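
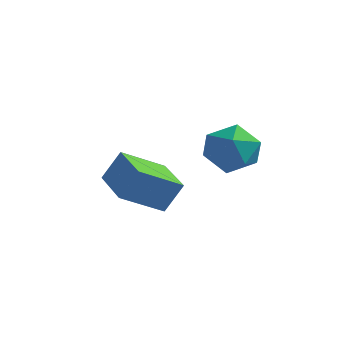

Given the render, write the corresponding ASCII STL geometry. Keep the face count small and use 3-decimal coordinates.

solid 
facet normal -0.585 0.120 0.802
outer loop
vertex 2.163 2.324 -1.323
vertex 2.364 1.228 -1.012
vertex 3.057 2.074 -0.633
endloop
endfacet
facet normal -0.273 0.736 0.620
outer loop
vertex 2.163 2.324 -1.323
vertex 3.057 2.074 -0.633
vertex 3.185 2.842 -1.488
endloop
endfacet
facet normal -0.458 0.887 -0.053
outer loop
vertex 2.163 2.324 -1.323
vertex 3.185 2.842 -1.488
vertex 2.571 2.471 -2.396
endloop
endfacet
facet normal -0.886 0.366 -0.287
outer loop
vertex 2.163 2.324 -1.323
vertex 2.571 2.471 -2.396
vertex 2.064 1.474 -2.101
endloop
endfacet
facet normal -0.964 -0.108 0.241
outer loop
vertex 2.163 2.324 -1.323
vertex 2.064 1.474 -2.101
vertex 2.364 1.228 -1.012
endloop
endfacet
facet normal 0.434 0.637 0.637
outer loop
vertex 3.185 2.842 -1.488
vertex 3.057 2.074 -0.633
vertex 4.016 2.066 -1.279
endloop
endfacet
facet normal -0.072 -0.358 0.931
outer loop
vertex 3.057 2.074 -0.633
vertex 2.364 1.228 -1.012
vertex 3.509 1.069 -0.984
endloop
endfacet
facet normal -0.686 -0.728 0.025
outer loop
vertex 2.364 1.228 -1.012
vertex 2.064 1.474 -2.101
vertex 2.895 0.698 -1.892
endloop
endfacet
facet normal -0.558 0.039 -0.829
outer loop
vertex 2.064 1.474 -2.101
vertex 2.571 2.471 -2.396
vertex 3.023 1.466 -2.747
endloop
endfacet
facet normal 0.134 0.883 -0.451
outer loop
vertex 2.571 2.471 -2.396
vertex 3.185 2.842 -1.488
vertex 3.716 2.312 -2.368
endloop
endfacet
facet normal 0.886 -0.366 0.287
outer loop
vertex 3.917 1.216 -2.057
vertex 4.016 2.066 -1.279
vertex 3.509 1.069 -0.984
endloop
endfacet
facet normal 0.458 -0.887 0.053
outer loop
vertex 3.917 1.216 -2.057
vertex 3.509 1.069 -0.984
vertex 2.895 0.698 -1.892
endloop
endfacet
facet normal 0.273 -0.736 -0.620
outer loop
vertex 3.917 1.216 -2.057
vertex 2.895 0.698 -1.892
vertex 3.023 1.466 -2.747
endloop
endfacet
facet normal 0.585 -0.120 -0.802
outer loop
vertex 3.917 1.216 -2.057
vertex 3.023 1.466 -2.747
vertex 3.716 2.312 -2.368
endloop
endfacet
facet normal 0.964 0.108 -0.241
outer loop
vertex 3.917 1.216 -2.057
vertex 3.716 2.312 -2.368
vertex 4.016 2.066 -1.279
endloop
endfacet
facet normal 0.558 -0.039 0.829
outer loop
vertex 3.509 1.069 -0.984
vertex 4.016 2.066 -1.279
vertex 3.057 2.074 -0.633
endloop
endfacet
facet normal -0.134 -0.883 0.451
outer loop
vertex 2.895 0.698 -1.892
vertex 3.509 1.069 -0.984
vertex 2.364 1.228 -1.012
endloop
endfacet
facet normal -0.434 -0.637 -0.637
outer loop
vertex 3.023 1.466 -2.747
vertex 2.895 0.698 -1.892
vertex 2.064 1.474 -2.101
endloop
endfacet
facet normal 0.072 0.358 -0.931
outer loop
vertex 3.716 2.312 -2.368
vertex 3.023 1.466 -2.747
vertex 2.571 2.471 -2.396
endloop
endfacet
facet normal 0.686 0.728 -0.025
outer loop
vertex 4.016 2.066 -1.279
vertex 3.716 2.312 -2.368
vertex 3.185 2.842 -1.488
endloop
endfacet
facet normal -0.797 0.595 0.103
outer loop
vertex -1.278 1.275 -2.589
vertex -0.348 2.68 -3.51
vertex -1.779 0.813 -3.8
endloop
endfacet
facet normal -0.484 -0.732 0.479
outer loop
vertex -0.152 -0.4 -4.01
vertex -1.278 1.275 -2.589
vertex -1.779 0.813 -3.8
endloop
endfacet
facet normal -0.797 0.595 0.103
outer loop
vertex -1.779 0.813 -3.8
vertex -0.348 2.68 -3.51
vertex -0.849 2.218 -4.721
endloop
endfacet
facet normal -0.360 -0.333 -0.871
outer loop
vertex -0.849 2.218 -4.721
vertex -0.152 -0.4 -4.01
vertex -1.779 0.813 -3.8
endloop
endfacet
facet normal 0.360 0.333 0.871
outer loop
vertex -1.278 1.275 -2.589
vertex 1.279 1.467 -3.72
vertex -0.348 2.68 -3.51
endloop
endfacet
facet normal -0.484 -0.732 0.479
outer loop
vertex 0.349 0.062 -2.799
vertex -1.278 1.275 -2.589
vertex -0.152 -0.4 -4.01
endloop
endfacet
facet normal 0.360 0.333 0.871
outer loop
vertex 0.349 0.062 -2.799
vertex 1.279 1.467 -3.72
vertex -1.278 1.275 -2.589
endloop
endfacet
facet normal 0.484 0.732 -0.479
outer loop
vertex -0.348 2.68 -3.51
vertex 1.279 1.467 -3.72
vertex -0.849 2.218 -4.721
endloop
endfacet
facet normal -0.360 -0.333 -0.871
outer loop
vertex 0.778 1.005 -4.931
vertex -0.152 -0.4 -4.01
vertex -0.849 2.218 -4.721
endloop
endfacet
facet normal 0.484 0.732 -0.479
outer loop
vertex -0.849 2.218 -4.721
vertex 1.279 1.467 -3.72
vertex 0.778 1.005 -4.931
endloop
endfacet
facet normal 0.797 -0.595 -0.103
outer loop
vertex 0.778 1.005 -4.931
vertex 0.349 0.062 -2.799
vertex -0.152 -0.4 -4.01
endloop
endfacet
facet normal 0.797 -0.595 -0.103
outer loop
vertex 1.279 1.467 -3.72
vertex 0.349 0.062 -2.799
vertex 0.778 1.005 -4.931
endloop
endfacet

endsolid


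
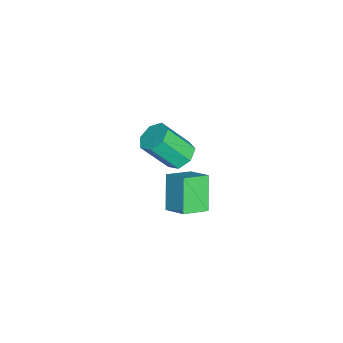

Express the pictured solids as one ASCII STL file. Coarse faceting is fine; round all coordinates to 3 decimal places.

solid 
facet normal -0.115 0.611 -0.783
outer loop
vertex -0.26 2.798 1.569
vertex -0.64 3.252 1.979
vertex 0.071 3.238 1.864
endloop
endfacet
facet normal 0.840 -0.361 -0.405
outer loop
vertex -0.26 2.798 1.569
vertex 0.071 3.238 1.864
vertex -0.06 1.734 2.931
endloop
endfacet
facet normal 0.841 -0.360 -0.405
outer loop
vertex -0.06 1.734 2.931
vertex 0.071 3.238 1.864
vertex 0.271 2.175 3.226
endloop
endfacet
facet normal 0.116 -0.611 0.783
outer loop
vertex -0.06 1.734 2.931
vertex 0.271 2.175 3.226
vertex -0.44 2.188 3.341
endloop
endfacet
facet normal -0.115 0.610 -0.784
outer loop
vertex 0.071 3.238 1.864
vertex -0.64 3.252 1.979
vertex -0.134 3.689 2.245
endloop
endfacet
facet normal 0.938 0.327 0.117
outer loop
vertex 0.071 3.238 1.864
vertex -0.134 3.689 2.245
vertex 0.271 2.175 3.226
endloop
endfacet
facet normal 0.938 0.327 0.118
outer loop
vertex 0.271 2.175 3.226
vertex -0.134 3.689 2.245
vertex 0.066 2.625 3.608
endloop
endfacet
facet normal 0.115 -0.612 0.783
outer loop
vertex 0.271 2.175 3.226
vertex 0.066 2.625 3.608
vertex -0.44 2.188 3.341
endloop
endfacet
facet normal -0.116 0.611 -0.783
outer loop
vertex -0.134 3.689 2.245
vertex -0.64 3.252 1.979
vertex -0.719 3.81 2.426
endloop
endfacet
facet normal 0.329 0.767 0.551
outer loop
vertex -0.134 3.689 2.245
vertex -0.719 3.81 2.426
vertex 0.066 2.625 3.608
endloop
endfacet
facet normal 0.330 0.767 0.550
outer loop
vertex 0.066 2.625 3.608
vertex -0.719 3.81 2.426
vertex -0.519 2.747 3.789
endloop
endfacet
facet normal 0.115 -0.611 0.783
outer loop
vertex 0.066 2.625 3.608
vertex -0.519 2.747 3.789
vertex -0.44 2.188 3.341
endloop
endfacet
facet normal -0.115 0.611 -0.783
outer loop
vertex -0.719 3.81 2.426
vertex -0.64 3.252 1.979
vertex -1.245 3.511 2.27
endloop
endfacet
facet normal -0.527 0.631 0.569
outer loop
vertex -0.719 3.81 2.426
vertex -1.245 3.511 2.27
vertex -0.519 2.747 3.789
endloop
endfacet
facet normal -0.527 0.631 0.569
outer loop
vertex -0.519 2.747 3.789
vertex -1.245 3.511 2.27
vertex -1.045 2.448 3.633
endloop
endfacet
facet normal 0.115 -0.611 0.783
outer loop
vertex -0.519 2.747 3.789
vertex -1.045 2.448 3.633
vertex -0.44 2.188 3.341
endloop
endfacet
facet normal -0.115 0.611 -0.783
outer loop
vertex -1.245 3.511 2.27
vertex -0.64 3.252 1.979
vertex -1.315 3.017 1.895
endloop
endfacet
facet normal -0.987 0.019 0.159
outer loop
vertex -1.245 3.511 2.27
vertex -1.315 3.017 1.895
vertex -1.045 2.448 3.633
endloop
endfacet
facet normal -0.987 0.019 0.159
outer loop
vertex -1.045 2.448 3.633
vertex -1.315 3.017 1.895
vertex -1.115 1.953 3.257
endloop
endfacet
facet normal 0.115 -0.611 0.783
outer loop
vertex -1.045 2.448 3.633
vertex -1.115 1.953 3.257
vertex -0.44 2.188 3.341
endloop
endfacet
facet normal -0.115 0.611 -0.783
outer loop
vertex -1.315 3.017 1.895
vertex -0.64 3.252 1.979
vertex -0.877 2.699 1.582
endloop
endfacet
facet normal -0.704 -0.606 -0.370
outer loop
vertex -1.315 3.017 1.895
vertex -0.877 2.699 1.582
vertex -1.115 1.953 3.257
endloop
endfacet
facet normal -0.703 -0.607 -0.370
outer loop
vertex -1.115 1.953 3.257
vertex -0.877 2.699 1.582
vertex -0.677 1.636 2.945
endloop
endfacet
facet normal 0.115 -0.611 0.783
outer loop
vertex -1.115 1.953 3.257
vertex -0.677 1.636 2.945
vertex -0.44 2.188 3.341
endloop
endfacet
facet normal -0.115 0.611 -0.783
outer loop
vertex -0.877 2.699 1.582
vertex -0.64 3.252 1.979
vertex -0.26 2.798 1.569
endloop
endfacet
facet normal 0.111 -0.776 -0.621
outer loop
vertex -0.877 2.699 1.582
vertex -0.26 2.798 1.569
vertex -0.677 1.636 2.945
endloop
endfacet
facet normal 0.109 -0.776 -0.622
outer loop
vertex -0.677 1.636 2.945
vertex -0.26 2.798 1.569
vertex -0.06 1.734 2.931
endloop
endfacet
facet normal 0.115 -0.611 0.783
outer loop
vertex -0.677 1.636 2.945
vertex -0.06 1.734 2.931
vertex -0.44 2.188 3.341
endloop
endfacet
facet normal -0.565 0.736 -0.373
outer loop
vertex -2.861 3.402 -1.577
vertex -2.2 4.204 -0.998
vertex -1.824 3.517 -2.92
endloop
endfacet
facet normal -0.555 -0.674 -0.487
outer loop
vertex -1.1 2.576 -2.442
vertex -2.861 3.402 -1.577
vertex -1.824 3.517 -2.92
endloop
endfacet
facet normal -0.565 0.736 -0.373
outer loop
vertex -1.824 3.517 -2.92
vertex -2.2 4.204 -0.998
vertex -1.163 4.319 -2.341
endloop
endfacet
facet normal 0.610 0.068 -0.790
outer loop
vertex -1.163 4.319 -2.341
vertex -1.1 2.576 -2.442
vertex -1.824 3.517 -2.92
endloop
endfacet
facet normal -0.610 -0.068 0.790
outer loop
vertex -2.861 3.402 -1.577
vertex -1.476 3.263 -0.52
vertex -2.2 4.204 -0.998
endloop
endfacet
facet normal -0.555 -0.674 -0.487
outer loop
vertex -2.137 2.461 -1.099
vertex -2.861 3.402 -1.577
vertex -1.1 2.576 -2.442
endloop
endfacet
facet normal -0.610 -0.068 0.790
outer loop
vertex -2.137 2.461 -1.099
vertex -1.476 3.263 -0.52
vertex -2.861 3.402 -1.577
endloop
endfacet
facet normal 0.555 0.674 0.487
outer loop
vertex -2.2 4.204 -0.998
vertex -1.476 3.263 -0.52
vertex -1.163 4.319 -2.341
endloop
endfacet
facet normal 0.610 0.068 -0.790
outer loop
vertex -0.439 3.378 -1.863
vertex -1.1 2.576 -2.442
vertex -1.163 4.319 -2.341
endloop
endfacet
facet normal 0.555 0.674 0.487
outer loop
vertex -1.163 4.319 -2.341
vertex -1.476 3.263 -0.52
vertex -0.439 3.378 -1.863
endloop
endfacet
facet normal 0.565 -0.736 0.373
outer loop
vertex -0.439 3.378 -1.863
vertex -2.137 2.461 -1.099
vertex -1.1 2.576 -2.442
endloop
endfacet
facet normal 0.565 -0.736 0.373
outer loop
vertex -1.476 3.263 -0.52
vertex -2.137 2.461 -1.099
vertex -0.439 3.378 -1.863
endloop
endfacet

endsolid


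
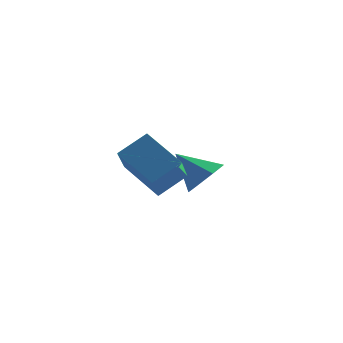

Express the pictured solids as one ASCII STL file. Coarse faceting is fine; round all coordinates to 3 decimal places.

solid 
facet normal -0.854 -0.071 -0.515
outer loop
vertex -4.9 -2.915 1.834
vertex -4.308 -1.993 0.725
vertex -4.346 -4.168 1.088
endloop
endfacet
facet normal -0.380 -0.591 0.711
outer loop
vertex -3.372 -4.087 1.675
vertex -4.9 -2.915 1.834
vertex -4.346 -4.168 1.088
endloop
endfacet
facet normal -0.854 -0.071 -0.515
outer loop
vertex -4.346 -4.168 1.088
vertex -4.308 -1.993 0.725
vertex -3.754 -3.246 -0.021
endloop
endfacet
facet normal 0.355 -0.803 -0.478
outer loop
vertex -3.754 -3.246 -0.021
vertex -3.372 -4.087 1.675
vertex -4.346 -4.168 1.088
endloop
endfacet
facet normal -0.355 0.803 0.478
outer loop
vertex -4.9 -2.915 1.834
vertex -3.334 -1.912 1.312
vertex -4.308 -1.993 0.725
endloop
endfacet
facet normal -0.380 -0.591 0.711
outer loop
vertex -3.926 -2.834 2.421
vertex -4.9 -2.915 1.834
vertex -3.372 -4.087 1.675
endloop
endfacet
facet normal -0.355 0.803 0.478
outer loop
vertex -3.926 -2.834 2.421
vertex -3.334 -1.912 1.312
vertex -4.9 -2.915 1.834
endloop
endfacet
facet normal 0.380 0.591 -0.711
outer loop
vertex -4.308 -1.993 0.725
vertex -3.334 -1.912 1.312
vertex -3.754 -3.246 -0.021
endloop
endfacet
facet normal 0.355 -0.803 -0.478
outer loop
vertex -2.78 -3.165 0.566
vertex -3.372 -4.087 1.675
vertex -3.754 -3.246 -0.021
endloop
endfacet
facet normal 0.380 0.591 -0.711
outer loop
vertex -3.754 -3.246 -0.021
vertex -3.334 -1.912 1.312
vertex -2.78 -3.165 0.566
endloop
endfacet
facet normal 0.854 0.071 0.515
outer loop
vertex -2.78 -3.165 0.566
vertex -3.926 -2.834 2.421
vertex -3.372 -4.087 1.675
endloop
endfacet
facet normal 0.854 0.071 0.515
outer loop
vertex -3.334 -1.912 1.312
vertex -3.926 -2.834 2.421
vertex -2.78 -3.165 0.566
endloop
endfacet
facet normal 0.503 -0.590 -0.632
outer loop
vertex -0.014 0.606 -1.521
vertex -0.638 0.107 -1.552
vertex -0.583 0.712 -2.073
endloop
endfacet
facet normal 0.217 0.976 -0.036
outer loop
vertex -0.014 0.606 -1.521
vertex -0.583 0.712 -2.073
vertex -1.342 0.933 -0.668
endloop
endfacet
facet normal 0.502 -0.590 -0.632
outer loop
vertex -0.583 0.712 -2.073
vertex -0.638 0.107 -1.552
vertex -1.208 0.213 -2.104
endloop
endfacet
facet normal -0.555 0.721 -0.414
outer loop
vertex -0.583 0.712 -2.073
vertex -1.208 0.213 -2.104
vertex -1.342 0.933 -0.668
endloop
endfacet
facet normal 0.503 -0.589 -0.632
outer loop
vertex -1.208 0.213 -2.104
vertex -0.638 0.107 -1.552
vertex -1.263 -0.392 -1.584
endloop
endfacet
facet normal -0.995 0.007 -0.097
outer loop
vertex -1.208 0.213 -2.104
vertex -1.263 -0.392 -1.584
vertex -1.342 0.933 -0.668
endloop
endfacet
facet normal 0.503 -0.589 -0.632
outer loop
vertex -1.263 -0.392 -1.584
vertex -0.638 0.107 -1.552
vertex -0.693 -0.498 -1.032
endloop
endfacet
facet normal -0.662 -0.452 0.597
outer loop
vertex -1.263 -0.392 -1.584
vertex -0.693 -0.498 -1.032
vertex -1.342 0.933 -0.668
endloop
endfacet
facet normal 0.503 -0.589 -0.632
outer loop
vertex -0.693 -0.498 -1.032
vertex -0.638 0.107 -1.552
vertex -0.069 0.001 -1.001
endloop
endfacet
facet normal 0.110 -0.198 0.974
outer loop
vertex -0.693 -0.498 -1.032
vertex -0.069 0.001 -1.001
vertex -1.342 0.933 -0.668
endloop
endfacet
facet normal 0.503 -0.589 -0.632
outer loop
vertex -0.069 0.001 -1.001
vertex -0.638 0.107 -1.552
vertex -0.014 0.606 -1.521
endloop
endfacet
facet normal 0.549 0.515 0.658
outer loop
vertex -0.069 0.001 -1.001
vertex -0.014 0.606 -1.521
vertex -1.342 0.933 -0.668
endloop
endfacet

endsolid


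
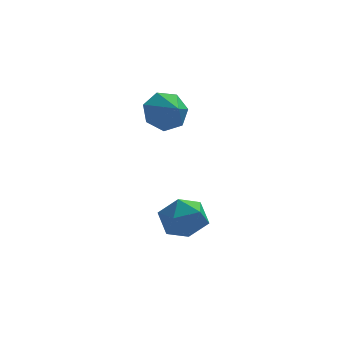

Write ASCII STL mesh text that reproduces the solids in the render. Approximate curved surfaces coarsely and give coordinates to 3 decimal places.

solid 
facet normal 0.334 0.922 0.195
outer loop
vertex -1.155 -1.103 -0.789
vertex -1.804 -1.016 -0.091
vertex -0.937 -1.371 0.103
endloop
endfacet
facet normal 0.859 0.509 -0.057
outer loop
vertex -1.155 -1.103 -0.789
vertex -0.937 -1.371 0.103
vertex -0.666 -1.911 -0.639
endloop
endfacet
facet normal 0.661 0.270 -0.700
outer loop
vertex -1.155 -1.103 -0.789
vertex -0.666 -1.911 -0.639
vertex -1.365 -1.89 -1.291
endloop
endfacet
facet normal 0.015 0.535 -0.845
outer loop
vertex -1.155 -1.103 -0.789
vertex -1.365 -1.89 -1.291
vertex -2.069 -1.337 -0.953
endloop
endfacet
facet normal -0.188 0.938 -0.292
outer loop
vertex -1.155 -1.103 -0.789
vertex -2.069 -1.337 -0.953
vertex -1.804 -1.016 -0.091
endloop
endfacet
facet normal 0.925 -0.052 0.376
outer loop
vertex -0.666 -1.911 -0.639
vertex -0.937 -1.371 0.103
vertex -1.011 -2.323 0.153
endloop
endfacet
facet normal 0.076 0.615 0.785
outer loop
vertex -0.937 -1.371 0.103
vertex -1.804 -1.016 -0.091
vertex -1.715 -1.77 0.491
endloop
endfacet
facet normal -0.769 0.640 -0.002
outer loop
vertex -1.804 -1.016 -0.091
vertex -2.069 -1.337 -0.953
vertex -2.414 -1.749 -0.161
endloop
endfacet
facet normal -0.441 -0.013 -0.897
outer loop
vertex -2.069 -1.337 -0.953
vertex -1.365 -1.89 -1.291
vertex -2.143 -2.289 -0.903
endloop
endfacet
facet normal 0.605 -0.440 -0.663
outer loop
vertex -1.365 -1.89 -1.291
vertex -0.666 -1.911 -0.639
vertex -1.276 -2.644 -0.709
endloop
endfacet
facet normal -0.015 -0.535 0.845
outer loop
vertex -1.925 -2.557 -0.011
vertex -1.011 -2.323 0.153
vertex -1.715 -1.77 0.491
endloop
endfacet
facet normal -0.661 -0.270 0.700
outer loop
vertex -1.925 -2.557 -0.011
vertex -1.715 -1.77 0.491
vertex -2.414 -1.749 -0.161
endloop
endfacet
facet normal -0.859 -0.509 0.057
outer loop
vertex -1.925 -2.557 -0.011
vertex -2.414 -1.749 -0.161
vertex -2.143 -2.289 -0.903
endloop
endfacet
facet normal -0.334 -0.922 -0.195
outer loop
vertex -1.925 -2.557 -0.011
vertex -2.143 -2.289 -0.903
vertex -1.276 -2.644 -0.709
endloop
endfacet
facet normal 0.188 -0.938 0.292
outer loop
vertex -1.925 -2.557 -0.011
vertex -1.276 -2.644 -0.709
vertex -1.011 -2.323 0.153
endloop
endfacet
facet normal 0.441 0.013 0.897
outer loop
vertex -1.715 -1.77 0.491
vertex -1.011 -2.323 0.153
vertex -0.937 -1.371 0.103
endloop
endfacet
facet normal -0.605 0.440 0.663
outer loop
vertex -2.414 -1.749 -0.161
vertex -1.715 -1.77 0.491
vertex -1.804 -1.016 -0.091
endloop
endfacet
facet normal -0.925 0.052 -0.376
outer loop
vertex -2.143 -2.289 -0.903
vertex -2.414 -1.749 -0.161
vertex -2.069 -1.337 -0.953
endloop
endfacet
facet normal -0.076 -0.615 -0.785
outer loop
vertex -1.276 -2.644 -0.709
vertex -2.143 -2.289 -0.903
vertex -1.365 -1.89 -1.291
endloop
endfacet
facet normal 0.769 -0.640 0.002
outer loop
vertex -1.011 -2.323 0.153
vertex -1.276 -2.644 -0.709
vertex -0.666 -1.911 -0.639
endloop
endfacet
facet normal -0.381 0.796 -0.471
outer loop
vertex -1.622 0.959 4.237
vertex -2.044 0.426 3.678
vertex -2.325 0.747 4.447
endloop
endfacet
facet normal 0.297 -0.041 0.954
outer loop
vertex -1.622 0.959 4.237
vertex -2.325 0.747 4.447
vertex -1.636 -0.426 4.182
endloop
endfacet
facet normal -0.381 0.795 -0.471
outer loop
vertex -2.325 0.747 4.447
vertex -2.044 0.426 3.678
vertex -2.816 0.293 4.078
endloop
endfacet
facet normal -0.307 -0.378 0.873
outer loop
vertex -2.325 0.747 4.447
vertex -2.816 0.293 4.078
vertex -1.636 -0.426 4.182
endloop
endfacet
facet normal -0.381 0.795 -0.471
outer loop
vertex -2.816 0.293 4.078
vertex -2.044 0.426 3.678
vertex -2.725 -0.061 3.407
endloop
endfacet
facet normal -0.510 -0.787 0.346
outer loop
vertex -2.816 0.293 4.078
vertex -2.725 -0.061 3.407
vertex -1.636 -0.426 4.182
endloop
endfacet
facet normal -0.381 0.795 -0.471
outer loop
vertex -2.725 -0.061 3.407
vertex -2.044 0.426 3.678
vertex -2.121 -0.048 2.94
endloop
endfacet
facet normal -0.158 -0.960 -0.231
outer loop
vertex -2.725 -0.061 3.407
vertex -2.121 -0.048 2.94
vertex -1.636 -0.426 4.182
endloop
endfacet
facet normal -0.380 0.796 -0.471
outer loop
vertex -2.121 -0.048 2.94
vertex -2.044 0.426 3.678
vertex -1.459 0.321 3.029
endloop
endfacet
facet normal 0.484 -0.766 -0.422
outer loop
vertex -2.121 -0.048 2.94
vertex -1.459 0.321 3.029
vertex -1.636 -0.426 4.182
endloop
endfacet
facet normal -0.380 0.796 -0.471
outer loop
vertex -1.459 0.321 3.029
vertex -2.044 0.426 3.678
vertex -1.237 0.769 3.606
endloop
endfacet
facet normal 0.932 -0.352 -0.085
outer loop
vertex -1.459 0.321 3.029
vertex -1.237 0.769 3.606
vertex -1.636 -0.426 4.182
endloop
endfacet
facet normal -0.380 0.796 -0.472
outer loop
vertex -1.237 0.769 3.606
vertex -2.044 0.426 3.678
vertex -1.622 0.959 4.237
endloop
endfacet
facet normal 0.849 -0.030 0.527
outer loop
vertex -1.237 0.769 3.606
vertex -1.622 0.959 4.237
vertex -1.636 -0.426 4.182
endloop
endfacet

endsolid


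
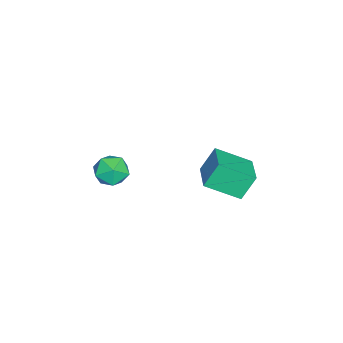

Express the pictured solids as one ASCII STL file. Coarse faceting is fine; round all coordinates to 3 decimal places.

solid 
facet normal 0.140 0.115 0.983
outer loop
vertex 1.245 -1.469 3.997
vertex 1.621 -2.336 4.045
vertex 2.176 -1.588 3.878
endloop
endfacet
facet normal 0.177 0.743 0.646
outer loop
vertex 1.245 -1.469 3.997
vertex 2.176 -1.588 3.878
vertex 1.7 -0.989 3.32
endloop
endfacet
facet normal -0.441 0.845 0.303
outer loop
vertex 1.245 -1.469 3.997
vertex 1.7 -0.989 3.32
vertex 0.851 -1.368 3.142
endloop
endfacet
facet normal -0.858 0.281 0.429
outer loop
vertex 1.245 -1.469 3.997
vertex 0.851 -1.368 3.142
vertex 0.802 -2.2 3.59
endloop
endfacet
facet normal -0.500 -0.170 0.849
outer loop
vertex 1.245 -1.469 3.997
vertex 0.802 -2.2 3.59
vertex 1.621 -2.336 4.045
endloop
endfacet
facet normal 0.696 0.700 0.158
outer loop
vertex 1.7 -0.989 3.32
vertex 2.176 -1.588 3.878
vertex 2.358 -1.56 2.95
endloop
endfacet
facet normal 0.636 -0.315 0.704
outer loop
vertex 2.176 -1.588 3.878
vertex 1.621 -2.336 4.045
vertex 2.309 -2.392 3.398
endloop
endfacet
facet normal -0.400 -0.776 0.487
outer loop
vertex 1.621 -2.336 4.045
vertex 0.802 -2.2 3.59
vertex 1.46 -2.771 3.22
endloop
endfacet
facet normal -0.980 -0.047 -0.194
outer loop
vertex 0.802 -2.2 3.59
vertex 0.851 -1.368 3.142
vertex 0.984 -2.172 2.662
endloop
endfacet
facet normal -0.303 0.866 -0.397
outer loop
vertex 0.851 -1.368 3.142
vertex 1.7 -0.989 3.32
vertex 1.539 -1.424 2.495
endloop
endfacet
facet normal 0.858 -0.281 -0.429
outer loop
vertex 1.915 -2.291 2.543
vertex 2.358 -1.56 2.95
vertex 2.309 -2.392 3.398
endloop
endfacet
facet normal 0.441 -0.845 -0.303
outer loop
vertex 1.915 -2.291 2.543
vertex 2.309 -2.392 3.398
vertex 1.46 -2.771 3.22
endloop
endfacet
facet normal -0.177 -0.743 -0.646
outer loop
vertex 1.915 -2.291 2.543
vertex 1.46 -2.771 3.22
vertex 0.984 -2.172 2.662
endloop
endfacet
facet normal -0.140 -0.115 -0.983
outer loop
vertex 1.915 -2.291 2.543
vertex 0.984 -2.172 2.662
vertex 1.539 -1.424 2.495
endloop
endfacet
facet normal 0.500 0.170 -0.849
outer loop
vertex 1.915 -2.291 2.543
vertex 1.539 -1.424 2.495
vertex 2.358 -1.56 2.95
endloop
endfacet
facet normal 0.980 0.047 0.194
outer loop
vertex 2.309 -2.392 3.398
vertex 2.358 -1.56 2.95
vertex 2.176 -1.588 3.878
endloop
endfacet
facet normal 0.303 -0.866 0.397
outer loop
vertex 1.46 -2.771 3.22
vertex 2.309 -2.392 3.398
vertex 1.621 -2.336 4.045
endloop
endfacet
facet normal -0.696 -0.700 -0.158
outer loop
vertex 0.984 -2.172 2.662
vertex 1.46 -2.771 3.22
vertex 0.802 -2.2 3.59
endloop
endfacet
facet normal -0.636 0.315 -0.704
outer loop
vertex 1.539 -1.424 2.495
vertex 0.984 -2.172 2.662
vertex 0.851 -1.368 3.142
endloop
endfacet
facet normal 0.400 0.776 -0.487
outer loop
vertex 2.358 -1.56 2.95
vertex 1.539 -1.424 2.495
vertex 1.7 -0.989 3.32
endloop
endfacet
facet normal -0.329 0.389 0.860
outer loop
vertex 0.03 2.492 4.613
vertex 1.63 3.083 4.957
vertex -0.377 4.11 3.725
endloop
endfacet
facet normal -0.920 -0.340 -0.198
outer loop
vertex 0.09 3.557 2.503
vertex 0.03 2.492 4.613
vertex -0.377 4.11 3.725
endloop
endfacet
facet normal -0.329 0.389 0.860
outer loop
vertex -0.377 4.11 3.725
vertex 1.63 3.083 4.957
vertex 1.223 4.701 4.069
endloop
endfacet
facet normal -0.215 0.856 -0.470
outer loop
vertex 1.223 4.701 4.069
vertex 0.09 3.557 2.503
vertex -0.377 4.11 3.725
endloop
endfacet
facet normal 0.215 -0.856 0.470
outer loop
vertex 0.03 2.492 4.613
vertex 2.097 2.53 3.735
vertex 1.63 3.083 4.957
endloop
endfacet
facet normal -0.920 -0.340 -0.198
outer loop
vertex 0.497 1.939 3.391
vertex 0.03 2.492 4.613
vertex 0.09 3.557 2.503
endloop
endfacet
facet normal 0.215 -0.856 0.470
outer loop
vertex 0.497 1.939 3.391
vertex 2.097 2.53 3.735
vertex 0.03 2.492 4.613
endloop
endfacet
facet normal 0.920 0.340 0.198
outer loop
vertex 1.63 3.083 4.957
vertex 2.097 2.53 3.735
vertex 1.223 4.701 4.069
endloop
endfacet
facet normal -0.215 0.856 -0.470
outer loop
vertex 1.69 4.148 2.847
vertex 0.09 3.557 2.503
vertex 1.223 4.701 4.069
endloop
endfacet
facet normal 0.920 0.340 0.198
outer loop
vertex 1.223 4.701 4.069
vertex 2.097 2.53 3.735
vertex 1.69 4.148 2.847
endloop
endfacet
facet normal 0.329 -0.389 -0.860
outer loop
vertex 1.69 4.148 2.847
vertex 0.497 1.939 3.391
vertex 0.09 3.557 2.503
endloop
endfacet
facet normal 0.329 -0.389 -0.860
outer loop
vertex 2.097 2.53 3.735
vertex 0.497 1.939 3.391
vertex 1.69 4.148 2.847
endloop
endfacet

endsolid


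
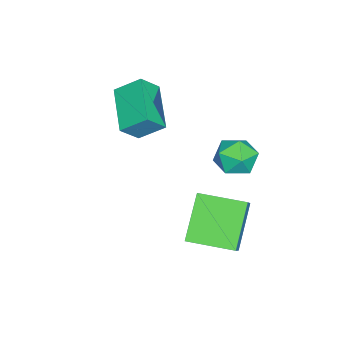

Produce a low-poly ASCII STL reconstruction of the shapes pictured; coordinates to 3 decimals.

solid 
facet normal -0.620 -0.217 0.754
outer loop
vertex -0.912 1.594 1.6
vertex -0.456 0.79 1.743
vertex -0.185 1.566 2.189
endloop
endfacet
facet normal -0.538 0.489 0.687
outer loop
vertex -0.912 1.594 1.6
vertex -0.185 1.566 2.189
vertex -0.283 2.287 1.599
endloop
endfacet
facet normal -0.740 0.672 0.028
outer loop
vertex -0.912 1.594 1.6
vertex -0.283 2.287 1.599
vertex -0.615 1.955 0.79
endloop
endfacet
facet normal -0.947 0.080 -0.312
outer loop
vertex -0.912 1.594 1.6
vertex -0.615 1.955 0.79
vertex -0.722 1.03 0.879
endloop
endfacet
facet normal -0.872 -0.470 0.138
outer loop
vertex -0.912 1.594 1.6
vertex -0.722 1.03 0.879
vertex -0.456 0.79 1.743
endloop
endfacet
facet normal 0.158 0.638 0.754
outer loop
vertex -0.283 2.287 1.599
vertex -0.185 1.566 2.189
vertex 0.562 1.91 1.741
endloop
endfacet
facet normal 0.026 -0.505 0.863
outer loop
vertex -0.185 1.566 2.189
vertex -0.456 0.79 1.743
vertex 0.455 0.985 1.83
endloop
endfacet
facet normal -0.385 -0.913 -0.135
outer loop
vertex -0.456 0.79 1.743
vertex -0.722 1.03 0.879
vertex 0.123 0.653 1.021
endloop
endfacet
facet normal -0.506 -0.024 -0.862
outer loop
vertex -0.722 1.03 0.879
vertex -0.615 1.955 0.79
vertex 0.025 1.374 0.431
endloop
endfacet
facet normal -0.170 0.934 -0.314
outer loop
vertex -0.615 1.955 0.79
vertex -0.283 2.287 1.599
vertex 0.296 2.15 0.877
endloop
endfacet
facet normal 0.947 -0.080 0.312
outer loop
vertex 0.752 1.346 1.02
vertex 0.562 1.91 1.741
vertex 0.455 0.985 1.83
endloop
endfacet
facet normal 0.740 -0.672 -0.028
outer loop
vertex 0.752 1.346 1.02
vertex 0.455 0.985 1.83
vertex 0.123 0.653 1.021
endloop
endfacet
facet normal 0.538 -0.489 -0.687
outer loop
vertex 0.752 1.346 1.02
vertex 0.123 0.653 1.021
vertex 0.025 1.374 0.431
endloop
endfacet
facet normal 0.620 0.217 -0.754
outer loop
vertex 0.752 1.346 1.02
vertex 0.025 1.374 0.431
vertex 0.296 2.15 0.877
endloop
endfacet
facet normal 0.872 0.470 -0.138
outer loop
vertex 0.752 1.346 1.02
vertex 0.296 2.15 0.877
vertex 0.562 1.91 1.741
endloop
endfacet
facet normal 0.506 0.024 0.862
outer loop
vertex 0.455 0.985 1.83
vertex 0.562 1.91 1.741
vertex -0.185 1.566 2.189
endloop
endfacet
facet normal 0.170 -0.934 0.314
outer loop
vertex 0.123 0.653 1.021
vertex 0.455 0.985 1.83
vertex -0.456 0.79 1.743
endloop
endfacet
facet normal -0.158 -0.638 -0.754
outer loop
vertex 0.025 1.374 0.431
vertex 0.123 0.653 1.021
vertex -0.722 1.03 0.879
endloop
endfacet
facet normal -0.026 0.505 -0.863
outer loop
vertex 0.296 2.15 0.877
vertex 0.025 1.374 0.431
vertex -0.615 1.955 0.79
endloop
endfacet
facet normal 0.385 0.913 0.135
outer loop
vertex 0.562 1.91 1.741
vertex 0.296 2.15 0.877
vertex -0.283 2.287 1.599
endloop
endfacet
facet normal -0.541 0.447 -0.713
outer loop
vertex -1.81 -3.265 1.971
vertex -2.01 -2.242 2.764
vertex -0.081 -2.353 1.231
endloop
endfacet
facet normal 0.153 -0.781 -0.606
outer loop
vertex 0.53 -2.858 2.036
vertex -1.81 -3.265 1.971
vertex -0.081 -2.353 1.231
endloop
endfacet
facet normal -0.541 0.447 -0.713
outer loop
vertex -0.081 -2.353 1.231
vertex -2.01 -2.242 2.764
vertex -0.281 -1.33 2.024
endloop
endfacet
facet normal 0.827 0.436 -0.354
outer loop
vertex -0.281 -1.33 2.024
vertex 0.53 -2.858 2.036
vertex -0.081 -2.353 1.231
endloop
endfacet
facet normal -0.827 -0.436 0.354
outer loop
vertex -1.81 -3.265 1.971
vertex -1.399 -2.747 3.569
vertex -2.01 -2.242 2.764
endloop
endfacet
facet normal 0.153 -0.781 -0.606
outer loop
vertex -1.199 -3.77 2.776
vertex -1.81 -3.265 1.971
vertex 0.53 -2.858 2.036
endloop
endfacet
facet normal -0.827 -0.436 0.354
outer loop
vertex -1.199 -3.77 2.776
vertex -1.399 -2.747 3.569
vertex -1.81 -3.265 1.971
endloop
endfacet
facet normal -0.153 0.781 0.606
outer loop
vertex -2.01 -2.242 2.764
vertex -1.399 -2.747 3.569
vertex -0.281 -1.33 2.024
endloop
endfacet
facet normal 0.827 0.436 -0.354
outer loop
vertex 0.33 -1.835 2.829
vertex 0.53 -2.858 2.036
vertex -0.281 -1.33 2.024
endloop
endfacet
facet normal -0.153 0.781 0.606
outer loop
vertex -0.281 -1.33 2.024
vertex -1.399 -2.747 3.569
vertex 0.33 -1.835 2.829
endloop
endfacet
facet normal 0.541 -0.447 0.713
outer loop
vertex 0.33 -1.835 2.829
vertex -1.199 -3.77 2.776
vertex 0.53 -2.858 2.036
endloop
endfacet
facet normal 0.541 -0.447 0.713
outer loop
vertex -1.399 -2.747 3.569
vertex -1.199 -3.77 2.776
vertex 0.33 -1.835 2.829
endloop
endfacet
facet normal -0.687 -0.148 -0.711
outer loop
vertex 0.379 0.276 -0.919
vertex 0.14 2.144 -1.078
vertex 1.888 0.344 -2.392
endloop
endfacet
facet normal 0.127 -0.988 0.084
outer loop
vertex 2.96 0.576 -1.282
vertex 0.379 0.276 -0.919
vertex 1.888 0.344 -2.392
endloop
endfacet
facet normal -0.687 -0.148 -0.711
outer loop
vertex 1.888 0.344 -2.392
vertex 0.14 2.144 -1.078
vertex 1.649 2.212 -2.551
endloop
endfacet
facet normal 0.716 0.032 -0.698
outer loop
vertex 1.649 2.212 -2.551
vertex 2.96 0.576 -1.282
vertex 1.888 0.344 -2.392
endloop
endfacet
facet normal -0.716 -0.032 0.698
outer loop
vertex 0.379 0.276 -0.919
vertex 1.212 2.376 0.032
vertex 0.14 2.144 -1.078
endloop
endfacet
facet normal 0.127 -0.988 0.084
outer loop
vertex 1.451 0.508 0.191
vertex 0.379 0.276 -0.919
vertex 2.96 0.576 -1.282
endloop
endfacet
facet normal -0.716 -0.032 0.698
outer loop
vertex 1.451 0.508 0.191
vertex 1.212 2.376 0.032
vertex 0.379 0.276 -0.919
endloop
endfacet
facet normal -0.127 0.988 -0.084
outer loop
vertex 0.14 2.144 -1.078
vertex 1.212 2.376 0.032
vertex 1.649 2.212 -2.551
endloop
endfacet
facet normal 0.716 0.032 -0.698
outer loop
vertex 2.721 2.444 -1.441
vertex 2.96 0.576 -1.282
vertex 1.649 2.212 -2.551
endloop
endfacet
facet normal -0.127 0.988 -0.084
outer loop
vertex 1.649 2.212 -2.551
vertex 1.212 2.376 0.032
vertex 2.721 2.444 -1.441
endloop
endfacet
facet normal 0.687 0.148 0.711
outer loop
vertex 2.721 2.444 -1.441
vertex 1.451 0.508 0.191
vertex 2.96 0.576 -1.282
endloop
endfacet
facet normal 0.687 0.148 0.711
outer loop
vertex 1.212 2.376 0.032
vertex 1.451 0.508 0.191
vertex 2.721 2.444 -1.441
endloop
endfacet

endsolid


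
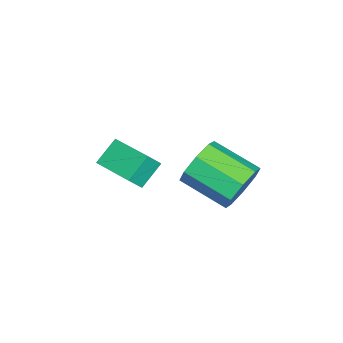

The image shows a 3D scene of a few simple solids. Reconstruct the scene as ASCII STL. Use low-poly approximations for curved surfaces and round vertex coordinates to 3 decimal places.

solid 
facet normal -0.563 -0.825 -0.048
outer loop
vertex 2.035 -4.763 0.665
vertex 1.296 -4.3 1.384
vertex 1.611 -4.436 0.018
endloop
endfacet
facet normal 0.654 -0.410 -0.636
outer loop
vertex 2.524 -3.1 0.096
vertex 2.035 -4.763 0.665
vertex 1.611 -4.436 0.018
endloop
endfacet
facet normal -0.564 -0.824 -0.048
outer loop
vertex 1.611 -4.436 0.018
vertex 1.296 -4.3 1.384
vertex 0.872 -3.972 0.737
endloop
endfacet
facet normal -0.505 0.390 -0.770
outer loop
vertex 0.872 -3.972 0.737
vertex 2.524 -3.1 0.096
vertex 1.611 -4.436 0.018
endloop
endfacet
facet normal 0.505 -0.390 0.770
outer loop
vertex 2.035 -4.763 0.665
vertex 2.209 -2.964 1.462
vertex 1.296 -4.3 1.384
endloop
endfacet
facet normal 0.654 -0.410 -0.636
outer loop
vertex 2.948 -3.428 0.743
vertex 2.035 -4.763 0.665
vertex 2.524 -3.1 0.096
endloop
endfacet
facet normal 0.505 -0.390 0.770
outer loop
vertex 2.948 -3.428 0.743
vertex 2.209 -2.964 1.462
vertex 2.035 -4.763 0.665
endloop
endfacet
facet normal -0.654 0.410 0.636
outer loop
vertex 1.296 -4.3 1.384
vertex 2.209 -2.964 1.462
vertex 0.872 -3.972 0.737
endloop
endfacet
facet normal -0.505 0.390 -0.770
outer loop
vertex 1.785 -2.637 0.815
vertex 2.524 -3.1 0.096
vertex 0.872 -3.972 0.737
endloop
endfacet
facet normal -0.654 0.410 0.636
outer loop
vertex 0.872 -3.972 0.737
vertex 2.209 -2.964 1.462
vertex 1.785 -2.637 0.815
endloop
endfacet
facet normal 0.564 0.825 0.049
outer loop
vertex 1.785 -2.637 0.815
vertex 2.948 -3.428 0.743
vertex 2.524 -3.1 0.096
endloop
endfacet
facet normal 0.564 0.825 0.047
outer loop
vertex 2.209 -2.964 1.462
vertex 2.948 -3.428 0.743
vertex 1.785 -2.637 0.815
endloop
endfacet
facet normal 0.270 0.889 -0.369
outer loop
vertex 3.143 0.337 1.42
vertex 2.518 0.233 0.712
vertex 2.488 0.605 1.586
endloop
endfacet
facet normal 0.339 0.271 0.901
outer loop
vertex 3.143 0.337 1.42
vertex 2.488 0.605 1.586
vertex 2.647 -1.29 2.096
endloop
endfacet
facet normal 0.338 0.271 0.901
outer loop
vertex 2.647 -1.29 2.096
vertex 2.488 0.605 1.586
vertex 1.992 -1.021 2.261
endloop
endfacet
facet normal -0.272 -0.889 0.369
outer loop
vertex 2.647 -1.29 2.096
vertex 1.992 -1.021 2.261
vertex 2.022 -1.393 1.388
endloop
endfacet
facet normal 0.272 0.889 -0.369
outer loop
vertex 2.488 0.605 1.586
vertex 2.518 0.233 0.712
vertex 1.851 0.656 1.24
endloop
endfacet
facet normal -0.397 0.453 0.798
outer loop
vertex 2.488 0.605 1.586
vertex 1.851 0.656 1.24
vertex 1.992 -1.021 2.261
endloop
endfacet
facet normal -0.397 0.453 0.798
outer loop
vertex 1.992 -1.021 2.261
vertex 1.851 0.656 1.24
vertex 1.354 -0.971 1.915
endloop
endfacet
facet normal -0.270 -0.889 0.370
outer loop
vertex 1.992 -1.021 2.261
vertex 1.354 -0.971 1.915
vertex 2.022 -1.393 1.388
endloop
endfacet
facet normal 0.271 0.889 -0.370
outer loop
vertex 1.851 0.656 1.24
vertex 2.518 0.233 0.712
vertex 1.604 0.459 0.585
endloop
endfacet
facet normal -0.901 0.370 0.228
outer loop
vertex 1.851 0.656 1.24
vertex 1.604 0.459 0.585
vertex 1.354 -0.971 1.915
endloop
endfacet
facet normal -0.901 0.369 0.227
outer loop
vertex 1.354 -0.971 1.915
vertex 1.604 0.459 0.585
vertex 1.108 -1.168 1.26
endloop
endfacet
facet normal -0.271 -0.889 0.369
outer loop
vertex 1.354 -0.971 1.915
vertex 1.108 -1.168 1.26
vertex 2.022 -1.393 1.388
endloop
endfacet
facet normal 0.271 0.889 -0.369
outer loop
vertex 1.604 0.459 0.585
vertex 2.518 0.233 0.712
vertex 1.893 0.13 0.004
endloop
endfacet
facet normal -0.877 0.070 -0.476
outer loop
vertex 1.604 0.459 0.585
vertex 1.893 0.13 0.004
vertex 1.108 -1.168 1.26
endloop
endfacet
facet normal -0.877 0.069 -0.476
outer loop
vertex 1.108 -1.168 1.26
vertex 1.893 0.13 0.004
vertex 1.397 -1.497 0.68
endloop
endfacet
facet normal -0.271 -0.889 0.369
outer loop
vertex 1.108 -1.168 1.26
vertex 1.397 -1.497 0.68
vertex 2.022 -1.393 1.388
endloop
endfacet
facet normal 0.272 0.889 -0.369
outer loop
vertex 1.893 0.13 0.004
vertex 2.518 0.233 0.712
vertex 2.548 -0.139 -0.161
endloop
endfacet
facet normal -0.338 -0.271 -0.901
outer loop
vertex 1.893 0.13 0.004
vertex 2.548 -0.139 -0.161
vertex 1.397 -1.497 0.68
endloop
endfacet
facet normal -0.339 -0.271 -0.901
outer loop
vertex 1.397 -1.497 0.68
vertex 2.548 -0.139 -0.161
vertex 2.052 -1.765 0.514
endloop
endfacet
facet normal -0.270 -0.889 0.369
outer loop
vertex 1.397 -1.497 0.68
vertex 2.052 -1.765 0.514
vertex 2.022 -1.393 1.388
endloop
endfacet
facet normal 0.270 0.889 -0.370
outer loop
vertex 2.548 -0.139 -0.161
vertex 2.518 0.233 0.712
vertex 3.186 -0.189 0.185
endloop
endfacet
facet normal 0.397 -0.453 -0.798
outer loop
vertex 2.548 -0.139 -0.161
vertex 3.186 -0.189 0.185
vertex 2.052 -1.765 0.514
endloop
endfacet
facet normal 0.397 -0.453 -0.798
outer loop
vertex 2.052 -1.765 0.514
vertex 3.186 -0.189 0.185
vertex 2.689 -1.816 0.86
endloop
endfacet
facet normal -0.272 -0.889 0.369
outer loop
vertex 2.052 -1.765 0.514
vertex 2.689 -1.816 0.86
vertex 2.022 -1.393 1.388
endloop
endfacet
facet normal 0.271 0.889 -0.369
outer loop
vertex 3.186 -0.189 0.185
vertex 2.518 0.233 0.712
vertex 3.432 0.008 0.84
endloop
endfacet
facet normal 0.901 -0.370 -0.227
outer loop
vertex 3.186 -0.189 0.185
vertex 3.432 0.008 0.84
vertex 2.689 -1.816 0.86
endloop
endfacet
facet normal 0.901 -0.369 -0.229
outer loop
vertex 2.689 -1.816 0.86
vertex 3.432 0.008 0.84
vertex 2.936 -1.619 1.515
endloop
endfacet
facet normal -0.271 -0.889 0.370
outer loop
vertex 2.689 -1.816 0.86
vertex 2.936 -1.619 1.515
vertex 2.022 -1.393 1.388
endloop
endfacet
facet normal 0.271 0.889 -0.369
outer loop
vertex 3.432 0.008 0.84
vertex 2.518 0.233 0.712
vertex 3.143 0.337 1.42
endloop
endfacet
facet normal 0.877 -0.070 0.476
outer loop
vertex 3.432 0.008 0.84
vertex 3.143 0.337 1.42
vertex 2.936 -1.619 1.515
endloop
endfacet
facet normal 0.877 -0.070 0.476
outer loop
vertex 2.936 -1.619 1.515
vertex 3.143 0.337 1.42
vertex 2.647 -1.29 2.096
endloop
endfacet
facet normal -0.271 -0.889 0.369
outer loop
vertex 2.936 -1.619 1.515
vertex 2.647 -1.29 2.096
vertex 2.022 -1.393 1.388
endloop
endfacet

endsolid


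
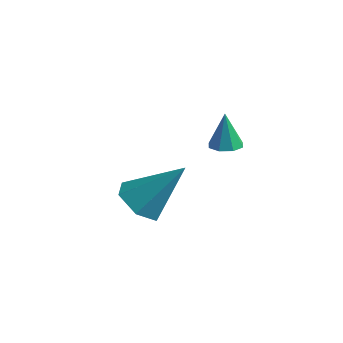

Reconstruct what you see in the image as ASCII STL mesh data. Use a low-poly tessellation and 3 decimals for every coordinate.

solid 
facet normal 0.118 -0.114 -0.986
outer loop
vertex 3.282 -3.702 2.867
vertex 2.816 -3.423 2.779
vertex 3.347 -3.288 2.827
endloop
endfacet
facet normal 0.868 -0.089 0.489
outer loop
vertex 3.282 -3.702 2.867
vertex 3.347 -3.288 2.827
vertex 2.664 -3.277 4.041
endloop
endfacet
facet normal 0.118 -0.114 -0.986
outer loop
vertex 3.347 -3.288 2.827
vertex 2.816 -3.423 2.779
vertex 3.101 -2.953 2.759
endloop
endfacet
facet normal 0.703 0.595 0.390
outer loop
vertex 3.347 -3.288 2.827
vertex 3.101 -2.953 2.759
vertex 2.664 -3.277 4.041
endloop
endfacet
facet normal 0.120 -0.115 -0.986
outer loop
vertex 3.101 -2.953 2.759
vertex 2.816 -3.423 2.779
vertex 2.688 -2.894 2.702
endloop
endfacet
facet normal 0.099 0.956 0.275
outer loop
vertex 3.101 -2.953 2.759
vertex 2.688 -2.894 2.702
vertex 2.664 -3.277 4.041
endloop
endfacet
facet normal 0.117 -0.115 -0.986
outer loop
vertex 2.688 -2.894 2.702
vertex 2.816 -3.423 2.779
vertex 2.35 -3.144 2.691
endloop
endfacet
facet normal -0.585 0.782 0.213
outer loop
vertex 2.688 -2.894 2.702
vertex 2.35 -3.144 2.691
vertex 2.664 -3.277 4.041
endloop
endfacet
facet normal 0.118 -0.114 -0.986
outer loop
vertex 2.35 -3.144 2.691
vertex 2.816 -3.423 2.779
vertex 2.285 -3.558 2.731
endloop
endfacet
facet normal -0.955 0.173 0.239
outer loop
vertex 2.35 -3.144 2.691
vertex 2.285 -3.558 2.731
vertex 2.664 -3.277 4.041
endloop
endfacet
facet normal 0.118 -0.114 -0.986
outer loop
vertex 2.285 -3.558 2.731
vertex 2.816 -3.423 2.779
vertex 2.531 -3.893 2.799
endloop
endfacet
facet normal -0.790 -0.511 0.338
outer loop
vertex 2.285 -3.558 2.731
vertex 2.531 -3.893 2.799
vertex 2.664 -3.277 4.041
endloop
endfacet
facet normal 0.118 -0.113 -0.987
outer loop
vertex 2.531 -3.893 2.799
vertex 2.816 -3.423 2.779
vertex 2.944 -3.952 2.855
endloop
endfacet
facet normal -0.186 -0.872 0.452
outer loop
vertex 2.531 -3.893 2.799
vertex 2.944 -3.952 2.855
vertex 2.664 -3.277 4.041
endloop
endfacet
facet normal 0.119 -0.113 -0.986
outer loop
vertex 2.944 -3.952 2.855
vertex 2.816 -3.423 2.779
vertex 3.282 -3.702 2.867
endloop
endfacet
facet normal 0.498 -0.698 0.515
outer loop
vertex 2.944 -3.952 2.855
vertex 3.282 -3.702 2.867
vertex 2.664 -3.277 4.041
endloop
endfacet
facet normal -0.528 -0.420 -0.738
outer loop
vertex 0.934 -4.398 -0.966
vertex 0.161 -4.276 -0.482
vertex 0.449 -3.622 -1.061
endloop
endfacet
facet normal 0.809 0.461 -0.365
outer loop
vertex 0.934 -4.398 -0.966
vertex 0.449 -3.622 -1.061
vertex 1.279 -3.384 1.082
endloop
endfacet
facet normal -0.528 -0.421 -0.738
outer loop
vertex 0.449 -3.622 -1.061
vertex 0.161 -4.276 -0.482
vertex -0.324 -3.499 -0.578
endloop
endfacet
facet normal 0.071 0.988 -0.137
outer loop
vertex 0.449 -3.622 -1.061
vertex -0.324 -3.499 -0.578
vertex 1.279 -3.384 1.082
endloop
endfacet
facet normal -0.527 -0.420 -0.738
outer loop
vertex -0.324 -3.499 -0.578
vertex 0.161 -4.276 -0.482
vertex -0.613 -4.153 0.001
endloop
endfacet
facet normal -0.553 0.676 0.487
outer loop
vertex -0.324 -3.499 -0.578
vertex -0.613 -4.153 0.001
vertex 1.279 -3.384 1.082
endloop
endfacet
facet normal -0.527 -0.420 -0.738
outer loop
vertex -0.613 -4.153 0.001
vertex 0.161 -4.276 -0.482
vertex -0.128 -4.93 0.097
endloop
endfacet
facet normal -0.438 -0.164 0.884
outer loop
vertex -0.613 -4.153 0.001
vertex -0.128 -4.93 0.097
vertex 1.279 -3.384 1.082
endloop
endfacet
facet normal -0.528 -0.420 -0.738
outer loop
vertex -0.128 -4.93 0.097
vertex 0.161 -4.276 -0.482
vertex 0.645 -5.052 -0.386
endloop
endfacet
facet normal 0.301 -0.692 0.656
outer loop
vertex -0.128 -4.93 0.097
vertex 0.645 -5.052 -0.386
vertex 1.279 -3.384 1.082
endloop
endfacet
facet normal -0.528 -0.421 -0.738
outer loop
vertex 0.645 -5.052 -0.386
vertex 0.161 -4.276 -0.482
vertex 0.934 -4.398 -0.966
endloop
endfacet
facet normal 0.924 -0.380 0.032
outer loop
vertex 0.645 -5.052 -0.386
vertex 0.934 -4.398 -0.966
vertex 1.279 -3.384 1.082
endloop
endfacet

endsolid


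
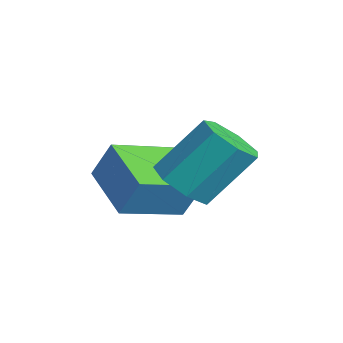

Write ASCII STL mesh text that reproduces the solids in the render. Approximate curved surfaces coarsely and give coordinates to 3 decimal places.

solid 
facet normal -0.950 -0.085 0.302
outer loop
vertex -2.162 -1.209 -0.269
vertex -2.552 0.798 -0.933
vertex -2.515 -1.69 -1.513
endloop
endfacet
facet normal 0.182 -0.933 0.309
outer loop
vertex -0.588 -1.518 -2.127
vertex -2.162 -1.209 -0.269
vertex -2.515 -1.69 -1.513
endloop
endfacet
facet normal -0.949 -0.085 0.303
outer loop
vertex -2.515 -1.69 -1.513
vertex -2.552 0.798 -0.933
vertex -2.906 0.317 -2.178
endloop
endfacet
facet normal -0.256 -0.349 -0.902
outer loop
vertex -2.906 0.317 -2.178
vertex -0.588 -1.518 -2.127
vertex -2.515 -1.69 -1.513
endloop
endfacet
facet normal 0.256 0.348 0.902
outer loop
vertex -2.162 -1.209 -0.269
vertex -0.625 0.97 -1.547
vertex -2.552 0.798 -0.933
endloop
endfacet
facet normal 0.182 -0.934 0.309
outer loop
vertex -0.234 -1.037 -0.882
vertex -2.162 -1.209 -0.269
vertex -0.588 -1.518 -2.127
endloop
endfacet
facet normal 0.256 0.349 0.902
outer loop
vertex -0.234 -1.037 -0.882
vertex -0.625 0.97 -1.547
vertex -2.162 -1.209 -0.269
endloop
endfacet
facet normal -0.182 0.934 -0.309
outer loop
vertex -2.552 0.798 -0.933
vertex -0.625 0.97 -1.547
vertex -2.906 0.317 -2.178
endloop
endfacet
facet normal -0.256 -0.348 -0.902
outer loop
vertex -0.978 0.489 -2.791
vertex -0.588 -1.518 -2.127
vertex -2.906 0.317 -2.178
endloop
endfacet
facet normal -0.182 0.933 -0.309
outer loop
vertex -2.906 0.317 -2.178
vertex -0.625 0.97 -1.547
vertex -0.978 0.489 -2.791
endloop
endfacet
facet normal 0.949 0.084 -0.303
outer loop
vertex -0.978 0.489 -2.791
vertex -0.234 -1.037 -0.882
vertex -0.588 -1.518 -2.127
endloop
endfacet
facet normal 0.949 0.085 -0.302
outer loop
vertex -0.625 0.97 -1.547
vertex -0.234 -1.037 -0.882
vertex -0.978 0.489 -2.791
endloop
endfacet
facet normal -0.067 -0.649 -0.758
outer loop
vertex 1.353 0.303 -1.1
vertex 0.588 -0.128 -0.663
vertex 0.588 0.617 -1.301
endloop
endfacet
facet normal 0.433 0.666 -0.608
outer loop
vertex 1.353 0.303 -1.1
vertex 0.588 0.617 -1.301
vertex 1.496 1.678 0.507
endloop
endfacet
facet normal 0.433 0.665 -0.608
outer loop
vertex 1.496 1.678 0.507
vertex 0.588 0.617 -1.301
vertex 0.732 1.992 0.306
endloop
endfacet
facet normal 0.067 0.649 0.758
outer loop
vertex 1.496 1.678 0.507
vertex 0.732 1.992 0.306
vertex 0.732 1.248 0.943
endloop
endfacet
facet normal -0.068 -0.649 -0.758
outer loop
vertex 0.588 0.617 -1.301
vertex 0.588 -0.128 -0.663
vertex -0.176 0.37 -1.021
endloop
endfacet
facet normal -0.434 0.703 -0.563
outer loop
vertex 0.588 0.617 -1.301
vertex -0.176 0.37 -1.021
vertex 0.732 1.992 0.306
endloop
endfacet
facet normal -0.433 0.703 -0.564
outer loop
vertex 0.732 1.992 0.306
vertex -0.176 0.37 -1.021
vertex -0.033 1.746 0.586
endloop
endfacet
facet normal 0.069 0.649 0.758
outer loop
vertex 0.732 1.992 0.306
vertex -0.033 1.746 0.586
vertex 0.732 1.248 0.943
endloop
endfacet
facet normal -0.068 -0.649 -0.758
outer loop
vertex -0.176 0.37 -1.021
vertex 0.588 -0.128 -0.663
vertex -0.365 -0.251 -0.472
endloop
endfacet
facet normal -0.973 0.212 -0.095
outer loop
vertex -0.176 0.37 -1.021
vertex -0.365 -0.251 -0.472
vertex -0.033 1.746 0.586
endloop
endfacet
facet normal -0.973 0.211 -0.094
outer loop
vertex -0.033 1.746 0.586
vertex -0.365 -0.251 -0.472
vertex -0.221 1.124 1.134
endloop
endfacet
facet normal 0.068 0.648 0.759
outer loop
vertex -0.033 1.746 0.586
vertex -0.221 1.124 1.134
vertex 0.732 1.248 0.943
endloop
endfacet
facet normal -0.068 -0.649 -0.758
outer loop
vertex -0.365 -0.251 -0.472
vertex 0.588 -0.128 -0.663
vertex 0.164 -0.78 -0.067
endloop
endfacet
facet normal -0.780 -0.439 0.446
outer loop
vertex -0.365 -0.251 -0.472
vertex 0.164 -0.78 -0.067
vertex -0.221 1.124 1.134
endloop
endfacet
facet normal -0.780 -0.439 0.446
outer loop
vertex -0.221 1.124 1.134
vertex 0.164 -0.78 -0.067
vertex 0.308 0.596 1.54
endloop
endfacet
facet normal 0.067 0.650 0.757
outer loop
vertex -0.221 1.124 1.134
vertex 0.308 0.596 1.54
vertex 0.732 1.248 0.943
endloop
endfacet
facet normal -0.068 -0.649 -0.758
outer loop
vertex 0.164 -0.78 -0.067
vertex 0.588 -0.128 -0.663
vertex 1.013 -0.817 -0.111
endloop
endfacet
facet normal 0.001 -0.760 0.650
outer loop
vertex 0.164 -0.78 -0.067
vertex 1.013 -0.817 -0.111
vertex 0.308 0.596 1.54
endloop
endfacet
facet normal -0.000 -0.760 0.650
outer loop
vertex 0.308 0.596 1.54
vertex 1.013 -0.817 -0.111
vertex 1.156 0.558 1.496
endloop
endfacet
facet normal 0.068 0.649 0.758
outer loop
vertex 0.308 0.596 1.54
vertex 1.156 0.558 1.496
vertex 0.732 1.248 0.943
endloop
endfacet
facet normal -0.068 -0.649 -0.758
outer loop
vertex 1.013 -0.817 -0.111
vertex 0.588 -0.128 -0.663
vertex 1.541 -0.335 -0.571
endloop
endfacet
facet normal 0.781 -0.507 0.365
outer loop
vertex 1.013 -0.817 -0.111
vertex 1.541 -0.335 -0.571
vertex 1.156 0.558 1.496
endloop
endfacet
facet normal 0.780 -0.508 0.365
outer loop
vertex 1.156 0.558 1.496
vertex 1.541 -0.335 -0.571
vertex 1.685 1.04 1.036
endloop
endfacet
facet normal 0.068 0.649 0.758
outer loop
vertex 1.156 0.558 1.496
vertex 1.685 1.04 1.036
vertex 0.732 1.248 0.943
endloop
endfacet
facet normal -0.068 -0.649 -0.758
outer loop
vertex 1.541 -0.335 -0.571
vertex 0.588 -0.128 -0.663
vertex 1.353 0.303 -1.1
endloop
endfacet
facet normal 0.973 0.125 -0.194
outer loop
vertex 1.541 -0.335 -0.571
vertex 1.353 0.303 -1.1
vertex 1.685 1.04 1.036
endloop
endfacet
facet normal 0.973 0.127 -0.195
outer loop
vertex 1.685 1.04 1.036
vertex 1.353 0.303 -1.1
vertex 1.496 1.678 0.507
endloop
endfacet
facet normal 0.068 0.649 0.758
outer loop
vertex 1.685 1.04 1.036
vertex 1.496 1.678 0.507
vertex 0.732 1.248 0.943
endloop
endfacet

endsolid


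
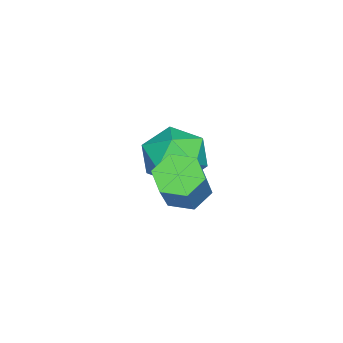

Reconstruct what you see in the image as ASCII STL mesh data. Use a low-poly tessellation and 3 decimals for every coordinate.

solid 
facet normal -0.912 -0.380 0.155
outer loop
vertex -0.189 0.922 -1.769
vertex 0.266 -0.224 -1.905
vertex 0.237 0.302 -0.782
endloop
endfacet
facet normal -0.830 0.235 0.506
outer loop
vertex -0.189 0.922 -1.769
vertex 0.237 0.302 -0.782
vertex 0.497 1.508 -0.916
endloop
endfacet
facet normal -0.670 0.742 0.029
outer loop
vertex -0.189 0.922 -1.769
vertex 0.497 1.508 -0.916
vertex 0.687 1.727 -2.123
endloop
endfacet
facet normal -0.653 0.439 -0.617
outer loop
vertex -0.189 0.922 -1.769
vertex 0.687 1.727 -2.123
vertex 0.544 0.656 -2.734
endloop
endfacet
facet normal -0.803 -0.255 -0.539
outer loop
vertex -0.189 0.922 -1.769
vertex 0.544 0.656 -2.734
vertex 0.266 -0.224 -1.905
endloop
endfacet
facet normal -0.274 0.164 0.948
outer loop
vertex 0.497 1.508 -0.916
vertex 0.237 0.302 -0.782
vertex 1.376 0.724 -0.526
endloop
endfacet
facet normal -0.407 -0.831 0.379
outer loop
vertex 0.237 0.302 -0.782
vertex 0.266 -0.224 -1.905
vertex 1.233 -0.347 -1.137
endloop
endfacet
facet normal -0.230 -0.628 -0.744
outer loop
vertex 0.266 -0.224 -1.905
vertex 0.544 0.656 -2.734
vertex 1.423 -0.128 -2.344
endloop
endfacet
facet normal 0.012 0.494 -0.869
outer loop
vertex 0.544 0.656 -2.734
vertex 0.687 1.727 -2.123
vertex 1.683 1.078 -2.478
endloop
endfacet
facet normal -0.015 0.984 0.176
outer loop
vertex 0.687 1.727 -2.123
vertex 0.497 1.508 -0.916
vertex 1.654 1.604 -1.355
endloop
endfacet
facet normal 0.653 -0.439 0.617
outer loop
vertex 2.109 0.458 -1.491
vertex 1.376 0.724 -0.526
vertex 1.233 -0.347 -1.137
endloop
endfacet
facet normal 0.670 -0.742 -0.029
outer loop
vertex 2.109 0.458 -1.491
vertex 1.233 -0.347 -1.137
vertex 1.423 -0.128 -2.344
endloop
endfacet
facet normal 0.830 -0.235 -0.506
outer loop
vertex 2.109 0.458 -1.491
vertex 1.423 -0.128 -2.344
vertex 1.683 1.078 -2.478
endloop
endfacet
facet normal 0.912 0.380 -0.155
outer loop
vertex 2.109 0.458 -1.491
vertex 1.683 1.078 -2.478
vertex 1.654 1.604 -1.355
endloop
endfacet
facet normal 0.803 0.255 0.539
outer loop
vertex 2.109 0.458 -1.491
vertex 1.654 1.604 -1.355
vertex 1.376 0.724 -0.526
endloop
endfacet
facet normal -0.012 -0.494 0.869
outer loop
vertex 1.233 -0.347 -1.137
vertex 1.376 0.724 -0.526
vertex 0.237 0.302 -0.782
endloop
endfacet
facet normal 0.015 -0.984 -0.176
outer loop
vertex 1.423 -0.128 -2.344
vertex 1.233 -0.347 -1.137
vertex 0.266 -0.224 -1.905
endloop
endfacet
facet normal 0.274 -0.164 -0.948
outer loop
vertex 1.683 1.078 -2.478
vertex 1.423 -0.128 -2.344
vertex 0.544 0.656 -2.734
endloop
endfacet
facet normal 0.407 0.831 -0.379
outer loop
vertex 1.654 1.604 -1.355
vertex 1.683 1.078 -2.478
vertex 0.687 1.727 -2.123
endloop
endfacet
facet normal 0.230 0.628 0.744
outer loop
vertex 1.376 0.724 -0.526
vertex 1.654 1.604 -1.355
vertex 0.497 1.508 -0.916
endloop
endfacet
facet normal -0.611 -0.071 -0.788
outer loop
vertex 3.761 2.19 -1.828
vertex 3.208 1.745 -1.359
vertex 3.152 2.592 -1.392
endloop
endfacet
facet normal 0.336 0.878 -0.340
outer loop
vertex 3.761 2.19 -1.828
vertex 3.152 2.592 -1.392
vertex 5.064 2.34 -0.15
endloop
endfacet
facet normal 0.337 0.878 -0.341
outer loop
vertex 5.064 2.34 -0.15
vertex 3.152 2.592 -1.392
vertex 4.456 2.743 0.287
endloop
endfacet
facet normal 0.612 0.070 0.787
outer loop
vertex 5.064 2.34 -0.15
vertex 4.456 2.743 0.287
vertex 4.512 1.895 0.319
endloop
endfacet
facet normal -0.612 -0.071 -0.788
outer loop
vertex 3.152 2.592 -1.392
vertex 3.208 1.745 -1.359
vertex 2.6 2.148 -0.923
endloop
endfacet
facet normal -0.451 0.850 0.274
outer loop
vertex 3.152 2.592 -1.392
vertex 2.6 2.148 -0.923
vertex 4.456 2.743 0.287
endloop
endfacet
facet normal -0.451 0.849 0.274
outer loop
vertex 4.456 2.743 0.287
vertex 2.6 2.148 -0.923
vertex 3.903 2.298 0.755
endloop
endfacet
facet normal 0.611 0.070 0.789
outer loop
vertex 4.456 2.743 0.287
vertex 3.903 2.298 0.755
vertex 4.512 1.895 0.319
endloop
endfacet
facet normal -0.612 -0.071 -0.788
outer loop
vertex 2.6 2.148 -0.923
vertex 3.208 1.745 -1.359
vertex 2.656 1.3 -0.89
endloop
endfacet
facet normal -0.788 -0.028 0.615
outer loop
vertex 2.6 2.148 -0.923
vertex 2.656 1.3 -0.89
vertex 3.903 2.298 0.755
endloop
endfacet
facet normal -0.788 -0.028 0.615
outer loop
vertex 3.903 2.298 0.755
vertex 2.656 1.3 -0.89
vertex 3.959 1.45 0.788
endloop
endfacet
facet normal 0.611 0.071 0.788
outer loop
vertex 3.903 2.298 0.755
vertex 3.959 1.45 0.788
vertex 4.512 1.895 0.319
endloop
endfacet
facet normal -0.612 -0.070 -0.787
outer loop
vertex 2.656 1.3 -0.89
vertex 3.208 1.745 -1.359
vertex 3.264 0.897 -1.327
endloop
endfacet
facet normal -0.337 -0.878 0.340
outer loop
vertex 2.656 1.3 -0.89
vertex 3.264 0.897 -1.327
vertex 3.959 1.45 0.788
endloop
endfacet
facet normal -0.336 -0.878 0.340
outer loop
vertex 3.959 1.45 0.788
vertex 3.264 0.897 -1.327
vertex 4.568 1.048 0.352
endloop
endfacet
facet normal 0.611 0.071 0.788
outer loop
vertex 3.959 1.45 0.788
vertex 4.568 1.048 0.352
vertex 4.512 1.895 0.319
endloop
endfacet
facet normal -0.611 -0.070 -0.789
outer loop
vertex 3.264 0.897 -1.327
vertex 3.208 1.745 -1.359
vertex 3.817 1.342 -1.795
endloop
endfacet
facet normal 0.451 -0.849 -0.274
outer loop
vertex 3.264 0.897 -1.327
vertex 3.817 1.342 -1.795
vertex 4.568 1.048 0.352
endloop
endfacet
facet normal 0.451 -0.850 -0.274
outer loop
vertex 4.568 1.048 0.352
vertex 3.817 1.342 -1.795
vertex 5.12 1.492 -0.117
endloop
endfacet
facet normal 0.612 0.071 0.788
outer loop
vertex 4.568 1.048 0.352
vertex 5.12 1.492 -0.117
vertex 4.512 1.895 0.319
endloop
endfacet
facet normal -0.611 -0.071 -0.788
outer loop
vertex 3.817 1.342 -1.795
vertex 3.208 1.745 -1.359
vertex 3.761 2.19 -1.828
endloop
endfacet
facet normal 0.788 0.028 -0.615
outer loop
vertex 3.817 1.342 -1.795
vertex 3.761 2.19 -1.828
vertex 5.12 1.492 -0.117
endloop
endfacet
facet normal 0.788 0.028 -0.615
outer loop
vertex 5.12 1.492 -0.117
vertex 3.761 2.19 -1.828
vertex 5.064 2.34 -0.15
endloop
endfacet
facet normal 0.612 0.071 0.788
outer loop
vertex 5.12 1.492 -0.117
vertex 5.064 2.34 -0.15
vertex 4.512 1.895 0.319
endloop
endfacet

endsolid


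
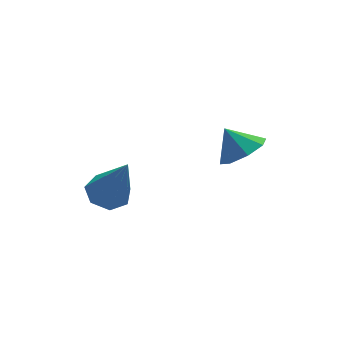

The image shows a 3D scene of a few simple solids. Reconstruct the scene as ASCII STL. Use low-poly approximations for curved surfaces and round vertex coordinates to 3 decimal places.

solid 
facet normal -0.110 0.447 -0.888
outer loop
vertex 0.171 3.053 0.122
vertex -0.581 3.087 0.232
vertex -0.05 3.597 0.423
endloop
endfacet
facet normal 0.926 0.198 0.322
outer loop
vertex 0.171 3.053 0.122
vertex -0.05 3.597 0.423
vertex -0.339 2.113 2.168
endloop
endfacet
facet normal -0.110 0.447 -0.888
outer loop
vertex -0.05 3.597 0.423
vertex -0.581 3.087 0.232
vertex -0.67 3.757 0.58
endloop
endfacet
facet normal 0.340 0.688 0.641
outer loop
vertex -0.05 3.597 0.423
vertex -0.67 3.757 0.58
vertex -0.339 2.113 2.168
endloop
endfacet
facet normal -0.111 0.446 -0.888
outer loop
vertex -0.67 3.757 0.58
vertex -0.581 3.087 0.232
vertex -1.223 3.412 0.476
endloop
endfacet
facet normal -0.476 0.559 0.678
outer loop
vertex -0.67 3.757 0.58
vertex -1.223 3.412 0.476
vertex -0.339 2.113 2.168
endloop
endfacet
facet normal -0.111 0.447 -0.888
outer loop
vertex -1.223 3.412 0.476
vertex -0.581 3.087 0.232
vertex -1.292 2.823 0.188
endloop
endfacet
facet normal -0.910 -0.091 0.405
outer loop
vertex -1.223 3.412 0.476
vertex -1.292 2.823 0.188
vertex -0.339 2.113 2.168
endloop
endfacet
facet normal -0.111 0.447 -0.888
outer loop
vertex -1.292 2.823 0.188
vertex -0.581 3.087 0.232
vertex -0.825 2.432 -0.067
endloop
endfacet
facet normal -0.633 -0.774 0.027
outer loop
vertex -1.292 2.823 0.188
vertex -0.825 2.432 -0.067
vertex -0.339 2.113 2.168
endloop
endfacet
facet normal -0.110 0.446 -0.888
outer loop
vertex -0.825 2.432 -0.067
vertex -0.581 3.087 0.232
vertex -0.174 2.535 -0.096
endloop
endfacet
facet normal 0.147 -0.974 -0.171
outer loop
vertex -0.825 2.432 -0.067
vertex -0.174 2.535 -0.096
vertex -0.339 2.113 2.168
endloop
endfacet
facet normal -0.110 0.447 -0.888
outer loop
vertex -0.174 2.535 -0.096
vertex -0.581 3.087 0.232
vertex 0.171 3.053 0.122
endloop
endfacet
facet normal 0.839 -0.542 -0.040
outer loop
vertex -0.174 2.535 -0.096
vertex 0.171 3.053 0.122
vertex -0.339 2.113 2.168
endloop
endfacet
facet normal 0.334 -0.534 -0.776
outer loop
vertex 3.459 0.595 2.768
vertex 3.086 1.139 2.233
vertex 3.851 1.086 2.599
endloop
endfacet
facet normal 0.380 0.015 0.925
outer loop
vertex 3.459 0.595 2.768
vertex 3.851 1.086 2.599
vertex 2.734 1.701 3.047
endloop
endfacet
facet normal 0.334 -0.535 -0.776
outer loop
vertex 3.851 1.086 2.599
vertex 3.086 1.139 2.233
vertex 3.794 1.608 2.215
endloop
endfacet
facet normal 0.551 0.533 0.642
outer loop
vertex 3.851 1.086 2.599
vertex 3.794 1.608 2.215
vertex 2.734 1.701 3.047
endloop
endfacet
facet normal 0.335 -0.535 -0.776
outer loop
vertex 3.794 1.608 2.215
vertex 3.086 1.139 2.233
vertex 3.323 1.856 1.841
endloop
endfacet
facet normal 0.283 0.924 0.257
outer loop
vertex 3.794 1.608 2.215
vertex 3.323 1.856 1.841
vertex 2.734 1.701 3.047
endloop
endfacet
facet normal 0.334 -0.535 -0.776
outer loop
vertex 3.323 1.856 1.841
vertex 3.086 1.139 2.233
vertex 2.712 1.683 1.697
endloop
endfacet
facet normal -0.271 0.963 -0.008
outer loop
vertex 3.323 1.856 1.841
vertex 2.712 1.683 1.697
vertex 2.734 1.701 3.047
endloop
endfacet
facet normal 0.335 -0.534 -0.776
outer loop
vertex 2.712 1.683 1.697
vertex 3.086 1.139 2.233
vertex 2.32 1.192 1.866
endloop
endfacet
facet normal -0.781 0.625 0.004
outer loop
vertex 2.712 1.683 1.697
vertex 2.32 1.192 1.866
vertex 2.734 1.701 3.047
endloop
endfacet
facet normal 0.335 -0.534 -0.776
outer loop
vertex 2.32 1.192 1.866
vertex 3.086 1.139 2.233
vertex 2.377 0.67 2.25
endloop
endfacet
facet normal -0.952 0.107 0.287
outer loop
vertex 2.32 1.192 1.866
vertex 2.377 0.67 2.25
vertex 2.734 1.701 3.047
endloop
endfacet
facet normal 0.335 -0.535 -0.776
outer loop
vertex 2.377 0.67 2.25
vertex 3.086 1.139 2.233
vertex 2.849 0.423 2.624
endloop
endfacet
facet normal -0.682 -0.284 0.673
outer loop
vertex 2.377 0.67 2.25
vertex 2.849 0.423 2.624
vertex 2.734 1.701 3.047
endloop
endfacet
facet normal 0.334 -0.535 -0.776
outer loop
vertex 2.849 0.423 2.624
vertex 3.086 1.139 2.233
vertex 3.459 0.595 2.768
endloop
endfacet
facet normal -0.131 -0.322 0.938
outer loop
vertex 2.849 0.423 2.624
vertex 3.459 0.595 2.768
vertex 2.734 1.701 3.047
endloop
endfacet

endsolid


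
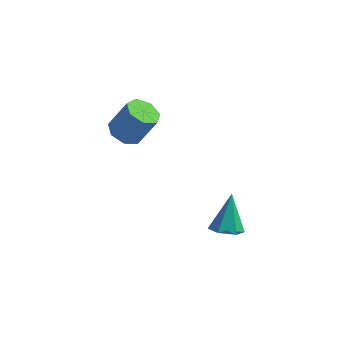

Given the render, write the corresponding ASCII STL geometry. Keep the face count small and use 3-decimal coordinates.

solid 
facet normal 0.049 -0.538 -0.841
outer loop
vertex 2.916 0.719 -3.661
vertex 2.129 0.478 -3.553
vertex 2.297 1.167 -3.984
endloop
endfacet
facet normal 0.607 0.792 -0.065
outer loop
vertex 2.916 0.719 -3.661
vertex 2.297 1.167 -3.984
vertex 2.031 1.542 -1.887
endloop
endfacet
facet normal 0.049 -0.538 -0.841
outer loop
vertex 2.297 1.167 -3.984
vertex 2.129 0.478 -3.553
vertex 1.51 0.926 -3.876
endloop
endfacet
facet normal -0.312 0.928 -0.205
outer loop
vertex 2.297 1.167 -3.984
vertex 1.51 0.926 -3.876
vertex 2.031 1.542 -1.887
endloop
endfacet
facet normal 0.050 -0.538 -0.842
outer loop
vertex 1.51 0.926 -3.876
vertex 2.129 0.478 -3.553
vertex 1.342 0.237 -3.446
endloop
endfacet
facet normal -0.936 0.320 0.146
outer loop
vertex 1.51 0.926 -3.876
vertex 1.342 0.237 -3.446
vertex 2.031 1.542 -1.887
endloop
endfacet
facet normal 0.050 -0.537 -0.842
outer loop
vertex 1.342 0.237 -3.446
vertex 2.129 0.478 -3.553
vertex 1.961 -0.212 -3.123
endloop
endfacet
facet normal -0.641 -0.425 0.639
outer loop
vertex 1.342 0.237 -3.446
vertex 1.961 -0.212 -3.123
vertex 2.031 1.542 -1.887
endloop
endfacet
facet normal 0.050 -0.537 -0.842
outer loop
vertex 1.961 -0.212 -3.123
vertex 2.129 0.478 -3.553
vertex 2.748 0.029 -3.23
endloop
endfacet
facet normal 0.278 -0.561 0.780
outer loop
vertex 1.961 -0.212 -3.123
vertex 2.748 0.029 -3.23
vertex 2.031 1.542 -1.887
endloop
endfacet
facet normal 0.049 -0.538 -0.842
outer loop
vertex 2.748 0.029 -3.23
vertex 2.129 0.478 -3.553
vertex 2.916 0.719 -3.661
endloop
endfacet
facet normal 0.902 0.048 0.428
outer loop
vertex 2.748 0.029 -3.23
vertex 2.916 0.719 -3.661
vertex 2.031 1.542 -1.887
endloop
endfacet
facet normal -0.471 -0.143 -0.870
outer loop
vertex -3.166 3.545 -1.603
vertex -3.928 3.86 -1.242
vertex -3.279 4.315 -1.668
endloop
endfacet
facet normal 0.871 0.087 -0.484
outer loop
vertex -3.166 3.545 -1.603
vertex -3.279 4.315 -1.668
vertex -2.31 3.805 -0.018
endloop
endfacet
facet normal 0.870 0.086 -0.485
outer loop
vertex -2.31 3.805 -0.018
vertex -3.279 4.315 -1.668
vertex -2.422 4.575 -0.083
endloop
endfacet
facet normal 0.470 0.142 0.871
outer loop
vertex -2.31 3.805 -0.018
vertex -2.422 4.575 -0.083
vertex -3.072 4.12 0.342
endloop
endfacet
facet normal -0.471 -0.144 -0.871
outer loop
vertex -3.279 4.315 -1.668
vertex -3.928 3.86 -1.242
vertex -3.881 4.743 -1.413
endloop
endfacet
facet normal 0.430 0.824 -0.368
outer loop
vertex -3.279 4.315 -1.668
vertex -3.881 4.743 -1.413
vertex -2.422 4.575 -0.083
endloop
endfacet
facet normal 0.430 0.825 -0.367
outer loop
vertex -2.422 4.575 -0.083
vertex -3.881 4.743 -1.413
vertex -3.024 5.002 0.172
endloop
endfacet
facet normal 0.470 0.142 0.871
outer loop
vertex -2.422 4.575 -0.083
vertex -3.024 5.002 0.172
vertex -3.072 4.12 0.342
endloop
endfacet
facet normal -0.471 -0.143 -0.870
outer loop
vertex -3.881 4.743 -1.413
vertex -3.928 3.86 -1.242
vertex -4.518 4.506 -1.029
endloop
endfacet
facet normal -0.334 0.942 0.027
outer loop
vertex -3.881 4.743 -1.413
vertex -4.518 4.506 -1.029
vertex -3.024 5.002 0.172
endloop
endfacet
facet normal -0.334 0.942 0.026
outer loop
vertex -3.024 5.002 0.172
vertex -4.518 4.506 -1.029
vertex -3.662 4.765 0.555
endloop
endfacet
facet normal 0.470 0.142 0.871
outer loop
vertex -3.024 5.002 0.172
vertex -3.662 4.765 0.555
vertex -3.072 4.12 0.342
endloop
endfacet
facet normal -0.470 -0.142 -0.871
outer loop
vertex -4.518 4.506 -1.029
vertex -3.928 3.86 -1.242
vertex -4.712 3.782 -0.806
endloop
endfacet
facet normal -0.847 0.350 0.400
outer loop
vertex -4.518 4.506 -1.029
vertex -4.712 3.782 -0.806
vertex -3.662 4.765 0.555
endloop
endfacet
facet normal -0.847 0.350 0.400
outer loop
vertex -3.662 4.765 0.555
vertex -4.712 3.782 -0.806
vertex -3.855 4.042 0.779
endloop
endfacet
facet normal 0.471 0.144 0.870
outer loop
vertex -3.662 4.765 0.555
vertex -3.855 4.042 0.779
vertex -3.072 4.12 0.342
endloop
endfacet
facet normal -0.470 -0.143 -0.871
outer loop
vertex -4.712 3.782 -0.806
vertex -3.928 3.86 -1.242
vertex -4.315 3.118 -0.911
endloop
endfacet
facet normal -0.721 -0.506 0.473
outer loop
vertex -4.712 3.782 -0.806
vertex -4.315 3.118 -0.911
vertex -3.855 4.042 0.779
endloop
endfacet
facet normal -0.721 -0.506 0.473
outer loop
vertex -3.855 4.042 0.779
vertex -4.315 3.118 -0.911
vertex -3.459 3.378 0.673
endloop
endfacet
facet normal 0.472 0.142 0.870
outer loop
vertex -3.855 4.042 0.779
vertex -3.459 3.378 0.673
vertex -3.072 4.12 0.342
endloop
endfacet
facet normal -0.471 -0.143 -0.870
outer loop
vertex -4.315 3.118 -0.911
vertex -3.928 3.86 -1.242
vertex -3.627 3.012 -1.266
endloop
endfacet
facet normal -0.053 -0.980 0.190
outer loop
vertex -4.315 3.118 -0.911
vertex -3.627 3.012 -1.266
vertex -3.459 3.378 0.673
endloop
endfacet
facet normal -0.053 -0.980 0.190
outer loop
vertex -3.459 3.378 0.673
vertex -3.627 3.012 -1.266
vertex -2.771 3.272 0.319
endloop
endfacet
facet normal 0.470 0.143 0.871
outer loop
vertex -3.459 3.378 0.673
vertex -2.771 3.272 0.319
vertex -3.072 4.12 0.342
endloop
endfacet
facet normal -0.471 -0.143 -0.870
outer loop
vertex -3.627 3.012 -1.266
vertex -3.928 3.86 -1.242
vertex -3.166 3.545 -1.603
endloop
endfacet
facet normal 0.656 -0.717 -0.237
outer loop
vertex -3.627 3.012 -1.266
vertex -3.166 3.545 -1.603
vertex -2.771 3.272 0.319
endloop
endfacet
facet normal 0.656 -0.717 -0.237
outer loop
vertex -2.771 3.272 0.319
vertex -3.166 3.545 -1.603
vertex -2.31 3.805 -0.018
endloop
endfacet
facet normal 0.471 0.143 0.871
outer loop
vertex -2.771 3.272 0.319
vertex -2.31 3.805 -0.018
vertex -3.072 4.12 0.342
endloop
endfacet

endsolid


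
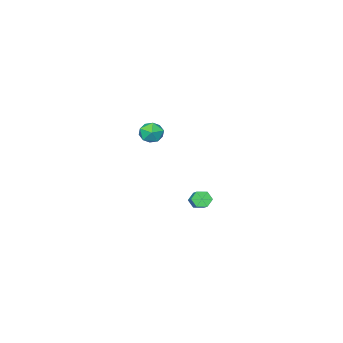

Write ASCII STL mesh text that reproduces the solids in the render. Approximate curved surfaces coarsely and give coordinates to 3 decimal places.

solid 
facet normal -0.490 -0.707 -0.509
outer loop
vertex -1.541 -4.217 -4.402
vertex -1.937 -4.237 -3.993
vertex -1.999 -3.878 -4.432
endloop
endfacet
facet normal 0.340 0.383 -0.859
outer loop
vertex -1.541 -4.217 -4.402
vertex -1.999 -3.878 -4.432
vertex -0.727 -3.043 -3.557
endloop
endfacet
facet normal 0.339 0.384 -0.859
outer loop
vertex -0.727 -3.043 -3.557
vertex -1.999 -3.878 -4.432
vertex -1.184 -2.705 -3.586
endloop
endfacet
facet normal 0.491 0.707 0.509
outer loop
vertex -0.727 -3.043 -3.557
vertex -1.184 -2.705 -3.586
vertex -1.123 -3.063 -3.147
endloop
endfacet
facet normal -0.491 -0.707 -0.509
outer loop
vertex -1.999 -3.878 -4.432
vertex -1.937 -4.237 -3.993
vertex -2.395 -3.898 -4.022
endloop
endfacet
facet normal -0.526 0.707 -0.473
outer loop
vertex -1.999 -3.878 -4.432
vertex -2.395 -3.898 -4.022
vertex -1.184 -2.705 -3.586
endloop
endfacet
facet normal -0.525 0.706 -0.475
outer loop
vertex -1.184 -2.705 -3.586
vertex -2.395 -3.898 -4.022
vertex -1.58 -2.724 -3.177
endloop
endfacet
facet normal 0.491 0.707 0.508
outer loop
vertex -1.184 -2.705 -3.586
vertex -1.58 -2.724 -3.177
vertex -1.123 -3.063 -3.147
endloop
endfacet
facet normal -0.491 -0.707 -0.509
outer loop
vertex -2.395 -3.898 -4.022
vertex -1.937 -4.237 -3.993
vertex -2.333 -4.257 -3.583
endloop
endfacet
facet normal -0.864 0.322 0.386
outer loop
vertex -2.395 -3.898 -4.022
vertex -2.333 -4.257 -3.583
vertex -1.58 -2.724 -3.177
endloop
endfacet
facet normal -0.865 0.323 0.384
outer loop
vertex -1.58 -2.724 -3.177
vertex -2.333 -4.257 -3.583
vertex -1.519 -3.083 -2.738
endloop
endfacet
facet normal 0.491 0.707 0.510
outer loop
vertex -1.58 -2.724 -3.177
vertex -1.519 -3.083 -2.738
vertex -1.123 -3.063 -3.147
endloop
endfacet
facet normal -0.491 -0.707 -0.509
outer loop
vertex -2.333 -4.257 -3.583
vertex -1.937 -4.237 -3.993
vertex -1.876 -4.595 -3.554
endloop
endfacet
facet normal -0.338 -0.384 0.859
outer loop
vertex -2.333 -4.257 -3.583
vertex -1.876 -4.595 -3.554
vertex -1.519 -3.083 -2.738
endloop
endfacet
facet normal -0.340 -0.383 0.859
outer loop
vertex -1.519 -3.083 -2.738
vertex -1.876 -4.595 -3.554
vertex -1.061 -3.422 -2.708
endloop
endfacet
facet normal 0.490 0.707 0.509
outer loop
vertex -1.519 -3.083 -2.738
vertex -1.061 -3.422 -2.708
vertex -1.123 -3.063 -3.147
endloop
endfacet
facet normal -0.491 -0.707 -0.508
outer loop
vertex -1.876 -4.595 -3.554
vertex -1.937 -4.237 -3.993
vertex -1.48 -4.576 -3.963
endloop
endfacet
facet normal 0.524 -0.707 0.475
outer loop
vertex -1.876 -4.595 -3.554
vertex -1.48 -4.576 -3.963
vertex -1.061 -3.422 -2.708
endloop
endfacet
facet normal 0.526 -0.706 0.474
outer loop
vertex -1.061 -3.422 -2.708
vertex -1.48 -4.576 -3.963
vertex -0.665 -3.402 -3.118
endloop
endfacet
facet normal 0.491 0.707 0.509
outer loop
vertex -1.061 -3.422 -2.708
vertex -0.665 -3.402 -3.118
vertex -1.123 -3.063 -3.147
endloop
endfacet
facet normal -0.491 -0.707 -0.510
outer loop
vertex -1.48 -4.576 -3.963
vertex -1.937 -4.237 -3.993
vertex -1.541 -4.217 -4.402
endloop
endfacet
facet normal 0.865 -0.323 -0.385
outer loop
vertex -1.48 -4.576 -3.963
vertex -1.541 -4.217 -4.402
vertex -0.665 -3.402 -3.118
endloop
endfacet
facet normal 0.865 -0.322 -0.385
outer loop
vertex -0.665 -3.402 -3.118
vertex -1.541 -4.217 -4.402
vertex -0.727 -3.043 -3.557
endloop
endfacet
facet normal 0.491 0.707 0.509
outer loop
vertex -0.665 -3.402 -3.118
vertex -0.727 -3.043 -3.557
vertex -1.123 -3.063 -3.147
endloop
endfacet
facet normal 0.005 0.678 0.735
outer loop
vertex 2.763 -1.564 3.697
vertex 3.051 -2.063 4.155
vertex 3.494 -1.632 3.755
endloop
endfacet
facet normal 0.084 0.991 0.100
outer loop
vertex 2.763 -1.564 3.697
vertex 3.494 -1.632 3.755
vertex 3.184 -1.539 3.094
endloop
endfacet
facet normal -0.481 0.823 -0.302
outer loop
vertex 2.763 -1.564 3.697
vertex 3.184 -1.539 3.094
vertex 2.55 -1.913 3.085
endloop
endfacet
facet normal -0.910 0.405 0.086
outer loop
vertex 2.763 -1.564 3.697
vertex 2.55 -1.913 3.085
vertex 2.468 -2.237 3.741
endloop
endfacet
facet normal -0.610 0.315 0.727
outer loop
vertex 2.763 -1.564 3.697
vertex 2.468 -2.237 3.741
vertex 3.051 -2.063 4.155
endloop
endfacet
facet normal 0.665 0.716 -0.211
outer loop
vertex 3.184 -1.539 3.094
vertex 3.494 -1.632 3.755
vertex 3.732 -2.023 3.179
endloop
endfacet
facet normal 0.536 0.208 0.818
outer loop
vertex 3.494 -1.632 3.755
vertex 3.051 -2.063 4.155
vertex 3.65 -2.347 3.835
endloop
endfacet
facet normal -0.458 -0.378 0.804
outer loop
vertex 3.051 -2.063 4.155
vertex 2.468 -2.237 3.741
vertex 3.016 -2.721 3.826
endloop
endfacet
facet normal -0.944 -0.232 -0.233
outer loop
vertex 2.468 -2.237 3.741
vertex 2.55 -1.913 3.085
vertex 2.706 -2.628 3.165
endloop
endfacet
facet normal -0.249 0.444 -0.861
outer loop
vertex 2.55 -1.913 3.085
vertex 3.184 -1.539 3.094
vertex 3.149 -2.197 2.765
endloop
endfacet
facet normal 0.910 -0.405 -0.086
outer loop
vertex 3.437 -2.696 3.223
vertex 3.732 -2.023 3.179
vertex 3.65 -2.347 3.835
endloop
endfacet
facet normal 0.481 -0.823 0.302
outer loop
vertex 3.437 -2.696 3.223
vertex 3.65 -2.347 3.835
vertex 3.016 -2.721 3.826
endloop
endfacet
facet normal -0.084 -0.991 -0.100
outer loop
vertex 3.437 -2.696 3.223
vertex 3.016 -2.721 3.826
vertex 2.706 -2.628 3.165
endloop
endfacet
facet normal -0.005 -0.678 -0.735
outer loop
vertex 3.437 -2.696 3.223
vertex 2.706 -2.628 3.165
vertex 3.149 -2.197 2.765
endloop
endfacet
facet normal 0.610 -0.315 -0.727
outer loop
vertex 3.437 -2.696 3.223
vertex 3.149 -2.197 2.765
vertex 3.732 -2.023 3.179
endloop
endfacet
facet normal 0.944 0.232 0.233
outer loop
vertex 3.65 -2.347 3.835
vertex 3.732 -2.023 3.179
vertex 3.494 -1.632 3.755
endloop
endfacet
facet normal 0.249 -0.444 0.861
outer loop
vertex 3.016 -2.721 3.826
vertex 3.65 -2.347 3.835
vertex 3.051 -2.063 4.155
endloop
endfacet
facet normal -0.665 -0.716 0.211
outer loop
vertex 2.706 -2.628 3.165
vertex 3.016 -2.721 3.826
vertex 2.468 -2.237 3.741
endloop
endfacet
facet normal -0.536 -0.208 -0.818
outer loop
vertex 3.149 -2.197 2.765
vertex 2.706 -2.628 3.165
vertex 2.55 -1.913 3.085
endloop
endfacet
facet normal 0.458 0.378 -0.804
outer loop
vertex 3.732 -2.023 3.179
vertex 3.149 -2.197 2.765
vertex 3.184 -1.539 3.094
endloop
endfacet

endsolid
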